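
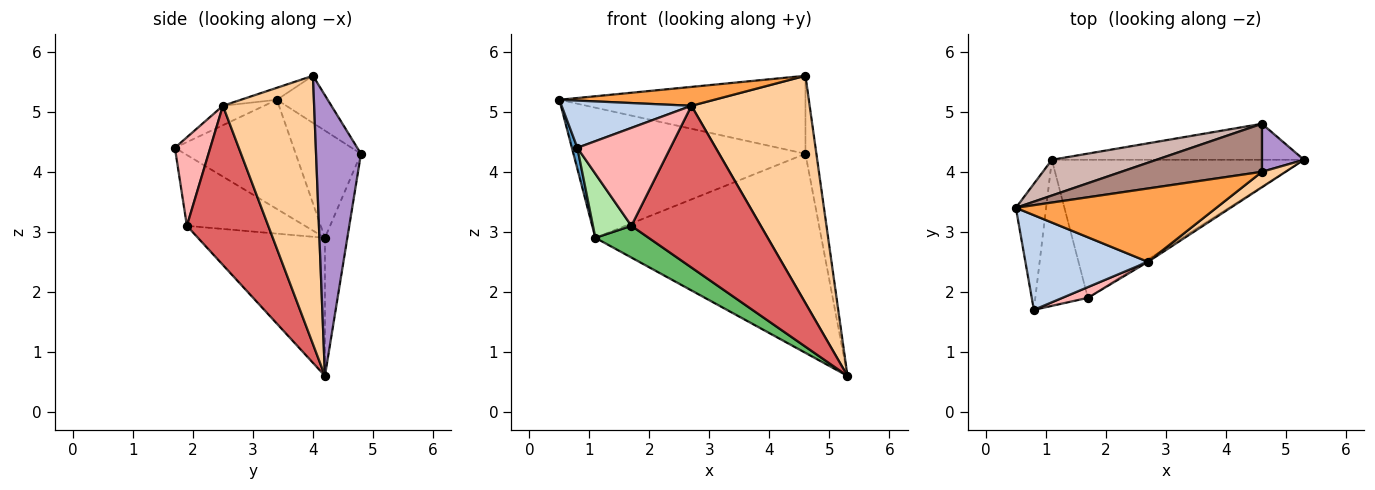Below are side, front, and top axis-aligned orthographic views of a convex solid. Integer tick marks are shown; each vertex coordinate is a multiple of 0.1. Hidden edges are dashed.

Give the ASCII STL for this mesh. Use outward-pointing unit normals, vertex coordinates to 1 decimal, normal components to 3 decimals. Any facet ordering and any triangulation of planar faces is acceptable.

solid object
 facet normal -0.963 -0.044 -0.267
  outer loop
   vertex 1.1 4.2 2.9
   vertex 0.8 1.7 4.4
   vertex 0.5 3.4 5.2
  endloop
 endfacet
 facet normal -0.140 -0.442 0.886
  outer loop
   vertex 2.7 2.5 5.1
   vertex 0.5 3.4 5.2
   vertex 0.8 1.7 4.4
  endloop
 endfacet
 facet normal -0.058 -0.249 0.967
  outer loop
   vertex 2.7 2.5 5.1
   vertex 4.6 4.0 5.6
   vertex 0.5 3.4 5.2
  endloop
 endfacet
 facet normal 0.610 -0.791 0.054
  outer loop
   vertex 2.7 2.5 5.1
   vertex 5.3 4.2 0.6
   vertex 4.6 4.0 5.6
  endloop
 endfacet
 facet normal -0.471 -0.198 -0.860
  outer loop
   vertex 1.7 1.9 3.1
   vertex 1.1 4.2 2.9
   vertex 5.3 4.2 0.6
  endloop
 endfacet
 facet normal -0.777 -0.253 -0.577
  outer loop
   vertex 1.7 1.9 3.1
   vertex 0.8 1.7 4.4
   vertex 1.1 4.2 2.9
  endloop
 endfacet
 facet normal 0.532 -0.846 -0.012
  outer loop
   vertex 1.7 1.9 3.1
   vertex 5.3 4.2 0.6
   vertex 2.7 2.5 5.1
  endloop
 endfacet
 facet normal 0.354 -0.930 0.102
  outer loop
   vertex 1.7 1.9 3.1
   vertex 2.7 2.5 5.1
   vertex 0.8 1.7 4.4
  endloop
 endfacet
 facet normal 0.962 0.234 0.144
  outer loop
   vertex 4.6 4.8 4.3
   vertex 4.6 4.0 5.6
   vertex 5.3 4.2 0.6
  endloop
 endfacet
 facet normal -0.097 0.979 -0.177
  outer loop
   vertex 4.6 4.8 4.3
   vertex 5.3 4.2 0.6
   vertex 1.1 4.2 2.9
  endloop
 endfacet
 facet normal -0.173 0.839 0.516
  outer loop
   vertex 4.6 4.8 4.3
   vertex 0.5 3.4 5.2
   vertex 4.6 4.0 5.6
  endloop
 endfacet
 facet normal -0.262 0.931 0.255
  outer loop
   vertex 4.6 4.8 4.3
   vertex 1.1 4.2 2.9
   vertex 0.5 3.4 5.2
  endloop
 endfacet
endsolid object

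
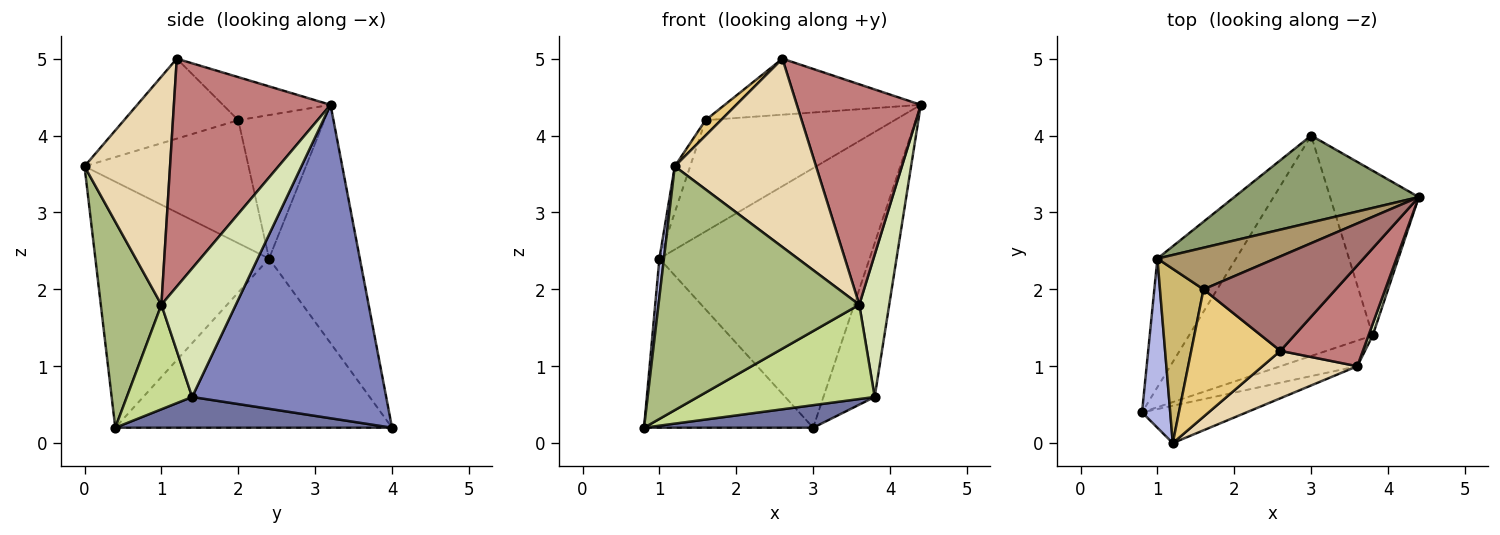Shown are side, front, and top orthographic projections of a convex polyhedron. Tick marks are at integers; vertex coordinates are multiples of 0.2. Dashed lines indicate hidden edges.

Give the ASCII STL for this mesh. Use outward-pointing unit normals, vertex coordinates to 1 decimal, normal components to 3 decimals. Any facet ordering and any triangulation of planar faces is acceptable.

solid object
 facet normal 0.164 -0.100 -0.981
  outer loop
   vertex 3.8 1.4 0.6
   vertex 0.8 0.4 0.2
   vertex 3.0 4.0 0.2
  endloop
 endfacet
 facet normal 0.933 0.246 -0.264
  outer loop
   vertex 3.8 1.4 0.6
   vertex 3.0 4.0 0.2
   vertex 4.4 3.2 4.4
  endloop
 endfacet
 facet normal -0.793 0.485 -0.369
  outer loop
   vertex 1.0 2.4 2.4
   vertex 3.0 4.0 0.2
   vertex 0.8 0.4 0.2
  endloop
 endfacet
 facet normal -0.993 -0.026 0.114
  outer loop
   vertex 1.0 2.4 2.4
   vertex 0.8 0.4 0.2
   vertex 1.2 0.0 3.6
  endloop
 endfacet
 facet normal -0.379 0.878 0.294
  outer loop
   vertex 1.0 2.4 2.4
   vertex 4.4 3.2 4.4
   vertex 3.0 4.0 0.2
  endloop
 endfacet
 facet normal 0.286 -0.947 -0.145
  outer loop
   vertex 3.6 1.0 1.8
   vertex 1.2 0.0 3.6
   vertex 0.8 0.4 0.2
  endloop
 endfacet
 facet normal 0.336 -0.909 -0.247
  outer loop
   vertex 3.6 1.0 1.8
   vertex 0.8 0.4 0.2
   vertex 3.8 1.4 0.6
  endloop
 endfacet
 facet normal 0.927 -0.373 0.030
  outer loop
   vertex 3.6 1.0 1.8
   vertex 3.8 1.4 0.6
   vertex 4.4 3.2 4.4
  endloop
 endfacet
 facet normal -0.392 0.862 0.322
  outer loop
   vertex 1.6 2.0 4.2
   vertex 4.4 3.2 4.4
   vertex 1.0 2.4 2.4
  endloop
 endfacet
 facet normal -0.939 0.088 0.333
  outer loop
   vertex 1.6 2.0 4.2
   vertex 1.0 2.4 2.4
   vertex 1.2 0.0 3.6
  endloop
 endfacet
 facet normal -0.665 -0.090 0.742
  outer loop
   vertex 2.6 1.2 5.0
   vertex 1.6 2.0 4.2
   vertex 1.2 0.0 3.6
  endloop
 endfacet
 facet normal 0.506 -0.836 0.210
  outer loop
   vertex 2.6 1.2 5.0
   vertex 1.2 0.0 3.6
   vertex 3.6 1.0 1.8
  endloop
 endfacet
 facet normal -0.270 0.491 0.828
  outer loop
   vertex 2.6 1.2 5.0
   vertex 4.4 3.2 4.4
   vertex 1.6 2.0 4.2
  endloop
 endfacet
 facet normal 0.754 -0.597 0.273
  outer loop
   vertex 2.6 1.2 5.0
   vertex 3.6 1.0 1.8
   vertex 4.4 3.2 4.4
  endloop
 endfacet
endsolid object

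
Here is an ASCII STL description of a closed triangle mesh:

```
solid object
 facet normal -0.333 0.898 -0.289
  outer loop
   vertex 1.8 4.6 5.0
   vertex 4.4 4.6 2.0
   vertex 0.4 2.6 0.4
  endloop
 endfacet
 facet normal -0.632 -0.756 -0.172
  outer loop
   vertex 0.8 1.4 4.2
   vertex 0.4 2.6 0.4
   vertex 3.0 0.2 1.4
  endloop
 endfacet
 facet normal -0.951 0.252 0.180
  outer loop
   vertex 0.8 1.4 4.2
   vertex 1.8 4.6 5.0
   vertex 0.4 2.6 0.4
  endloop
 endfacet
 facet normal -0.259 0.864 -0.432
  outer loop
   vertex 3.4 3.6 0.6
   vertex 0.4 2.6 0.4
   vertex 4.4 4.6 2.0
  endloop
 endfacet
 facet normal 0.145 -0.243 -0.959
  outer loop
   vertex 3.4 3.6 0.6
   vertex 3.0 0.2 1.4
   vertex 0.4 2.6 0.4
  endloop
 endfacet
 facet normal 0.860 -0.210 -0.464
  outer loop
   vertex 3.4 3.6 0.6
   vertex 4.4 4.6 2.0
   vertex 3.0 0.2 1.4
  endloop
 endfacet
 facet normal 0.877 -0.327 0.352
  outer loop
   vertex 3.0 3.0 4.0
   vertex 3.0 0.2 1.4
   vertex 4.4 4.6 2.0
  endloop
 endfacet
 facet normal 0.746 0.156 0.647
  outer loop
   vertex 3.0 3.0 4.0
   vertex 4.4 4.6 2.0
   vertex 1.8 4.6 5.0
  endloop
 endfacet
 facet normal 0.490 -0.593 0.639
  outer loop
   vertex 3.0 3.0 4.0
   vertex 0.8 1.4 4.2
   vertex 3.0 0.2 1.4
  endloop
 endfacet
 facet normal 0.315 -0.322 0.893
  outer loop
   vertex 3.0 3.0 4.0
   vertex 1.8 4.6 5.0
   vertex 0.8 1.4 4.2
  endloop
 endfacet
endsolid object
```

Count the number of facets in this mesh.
10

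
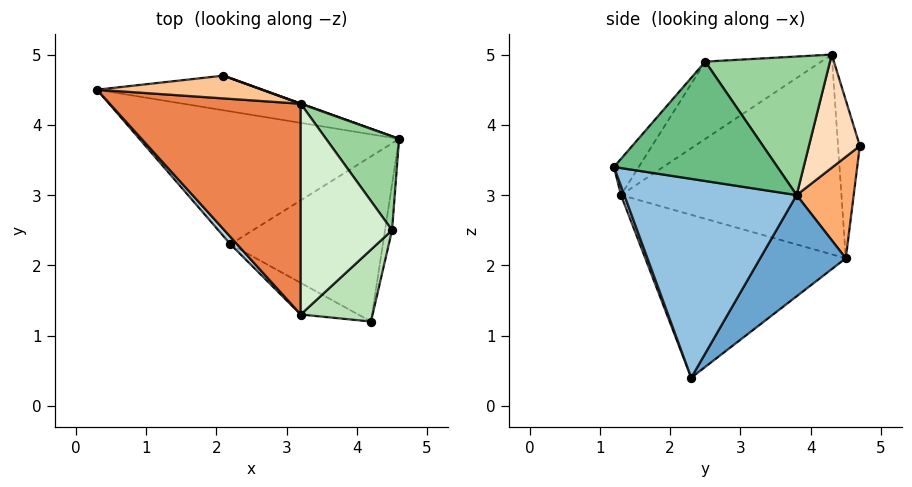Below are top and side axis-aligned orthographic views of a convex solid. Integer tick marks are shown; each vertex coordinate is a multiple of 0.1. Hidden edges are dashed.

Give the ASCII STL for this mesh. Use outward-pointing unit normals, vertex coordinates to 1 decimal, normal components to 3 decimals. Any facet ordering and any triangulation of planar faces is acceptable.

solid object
 facet normal 0.253 0.719 -0.648
  outer loop
   vertex 2.2 2.3 0.4
   vertex 0.3 4.5 2.1
   vertex 4.6 3.8 3.0
  endloop
 endfacet
 facet normal 0.776 -0.211 -0.595
  outer loop
   vertex 2.2 2.3 0.4
   vertex 4.6 3.8 3.0
   vertex 4.2 1.2 3.4
  endloop
 endfacet
 facet normal -0.745 -0.667 0.030
  outer loop
   vertex 3.2 1.3 3.0
   vertex 0.3 4.5 2.1
   vertex 2.2 2.3 0.4
  endloop
 endfacet
 facet normal 0.059 -0.924 -0.378
  outer loop
   vertex 3.2 1.3 3.0
   vertex 2.2 2.3 0.4
   vertex 4.2 1.2 3.4
  endloop
 endfacet
 facet normal -0.656 -0.418 0.628
  outer loop
   vertex 3.2 1.3 3.0
   vertex 3.2 4.3 5.0
   vertex 0.3 4.5 2.1
  endloop
 endfacet
 facet normal 0.223 0.904 -0.364
  outer loop
   vertex 2.1 4.7 3.7
   vertex 4.6 3.8 3.0
   vertex 0.3 4.5 2.1
  endloop
 endfacet
 facet normal -0.632 0.407 0.660
  outer loop
   vertex 2.1 4.7 3.7
   vertex 0.3 4.5 2.1
   vertex 3.2 4.3 5.0
  endloop
 endfacet
 facet normal 0.339 0.941 0.002
  outer loop
   vertex 2.1 4.7 3.7
   vertex 3.2 4.3 5.0
   vertex 4.6 3.8 3.0
  endloop
 endfacet
 facet normal 0.985 -0.161 -0.058
  outer loop
   vertex 4.5 2.5 4.9
   vertex 4.2 1.2 3.4
   vertex 4.6 3.8 3.0
  endloop
 endfacet
 facet normal 0.754 0.523 0.397
  outer loop
   vertex 4.5 2.5 4.9
   vertex 4.6 3.8 3.0
   vertex 3.2 4.3 5.0
  endloop
 endfacet
 facet normal -0.330 -0.680 0.655
  outer loop
   vertex 4.5 2.5 4.9
   vertex 3.2 1.3 3.0
   vertex 4.2 1.2 3.4
  endloop
 endfacet
 facet normal -0.576 -0.454 0.680
  outer loop
   vertex 4.5 2.5 4.9
   vertex 3.2 4.3 5.0
   vertex 3.2 1.3 3.0
  endloop
 endfacet
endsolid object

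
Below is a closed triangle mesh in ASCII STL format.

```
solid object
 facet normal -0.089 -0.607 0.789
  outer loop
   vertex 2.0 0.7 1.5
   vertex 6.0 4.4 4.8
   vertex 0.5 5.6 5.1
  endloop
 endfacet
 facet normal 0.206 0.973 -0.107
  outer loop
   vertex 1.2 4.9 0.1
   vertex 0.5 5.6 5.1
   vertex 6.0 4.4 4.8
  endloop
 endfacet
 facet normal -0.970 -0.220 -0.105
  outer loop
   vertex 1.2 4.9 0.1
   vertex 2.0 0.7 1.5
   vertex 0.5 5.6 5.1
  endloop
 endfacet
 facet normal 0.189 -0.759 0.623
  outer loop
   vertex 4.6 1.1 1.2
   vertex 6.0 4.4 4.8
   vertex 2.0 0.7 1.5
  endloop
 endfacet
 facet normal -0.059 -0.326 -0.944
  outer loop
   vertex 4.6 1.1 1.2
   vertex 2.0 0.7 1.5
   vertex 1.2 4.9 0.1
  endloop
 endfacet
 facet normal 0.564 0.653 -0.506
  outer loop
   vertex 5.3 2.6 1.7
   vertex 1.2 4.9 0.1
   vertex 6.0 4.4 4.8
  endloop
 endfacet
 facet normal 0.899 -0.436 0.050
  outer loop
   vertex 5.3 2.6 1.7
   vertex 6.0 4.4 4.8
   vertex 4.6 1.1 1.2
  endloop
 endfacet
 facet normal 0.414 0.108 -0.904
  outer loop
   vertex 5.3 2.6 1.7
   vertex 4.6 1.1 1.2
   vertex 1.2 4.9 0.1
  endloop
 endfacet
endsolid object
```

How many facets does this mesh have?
8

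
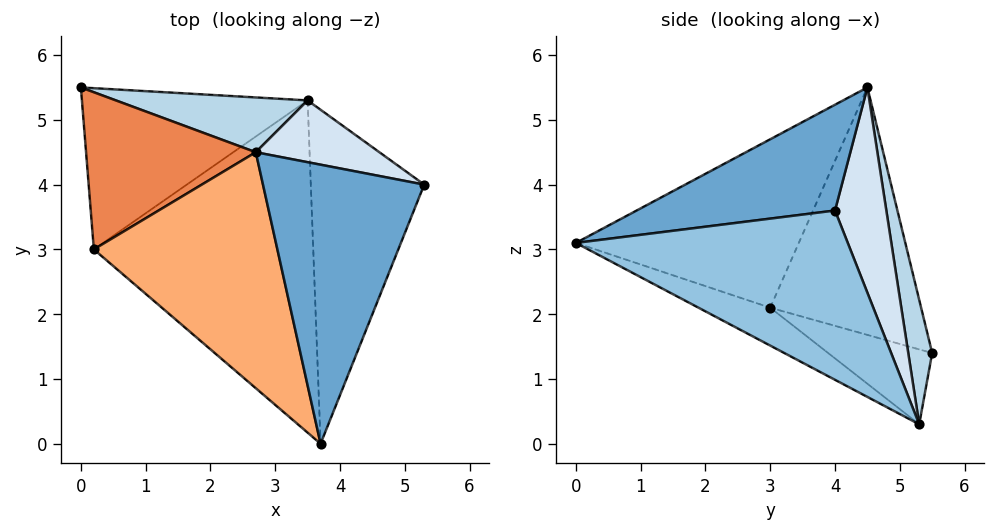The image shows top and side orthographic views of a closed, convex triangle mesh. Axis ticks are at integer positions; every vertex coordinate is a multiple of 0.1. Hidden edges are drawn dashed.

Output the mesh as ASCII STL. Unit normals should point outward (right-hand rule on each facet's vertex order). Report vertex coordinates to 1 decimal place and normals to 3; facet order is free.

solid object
 facet normal 0.522 -0.308 0.795
  outer loop
   vertex 2.7 4.5 5.5
   vertex 3.7 0.0 3.1
   vertex 5.3 4.0 3.6
  endloop
 endfacet
 facet normal 0.803 -0.254 -0.538
  outer loop
   vertex 3.5 5.3 0.3
   vertex 5.3 4.0 3.6
   vertex 3.7 0.0 3.1
  endloop
 endfacet
 facet normal 0.109 0.980 0.167
  outer loop
   vertex 3.5 5.3 0.3
   vertex 0.0 5.5 1.4
   vertex 2.7 4.5 5.5
  endloop
 endfacet
 facet normal 0.319 0.928 0.192
  outer loop
   vertex 3.5 5.3 0.3
   vertex 2.7 4.5 5.5
   vertex 5.3 4.0 3.6
  endloop
 endfacet
 facet normal -0.821 0.092 0.563
  outer loop
   vertex 0.2 3.0 2.1
   vertex 2.7 4.5 5.5
   vertex 0.0 5.5 1.4
  endloop
 endfacet
 facet normal -0.594 -0.477 0.647
  outer loop
   vertex 0.2 3.0 2.1
   vertex 3.7 0.0 3.1
   vertex 2.7 4.5 5.5
  endloop
 endfacet
 facet normal -0.302 -0.279 -0.911
  outer loop
   vertex 0.2 3.0 2.1
   vertex 0.0 5.5 1.4
   vertex 3.5 5.3 0.3
  endloop
 endfacet
 facet normal -0.151 -0.466 -0.872
  outer loop
   vertex 0.2 3.0 2.1
   vertex 3.5 5.3 0.3
   vertex 3.7 0.0 3.1
  endloop
 endfacet
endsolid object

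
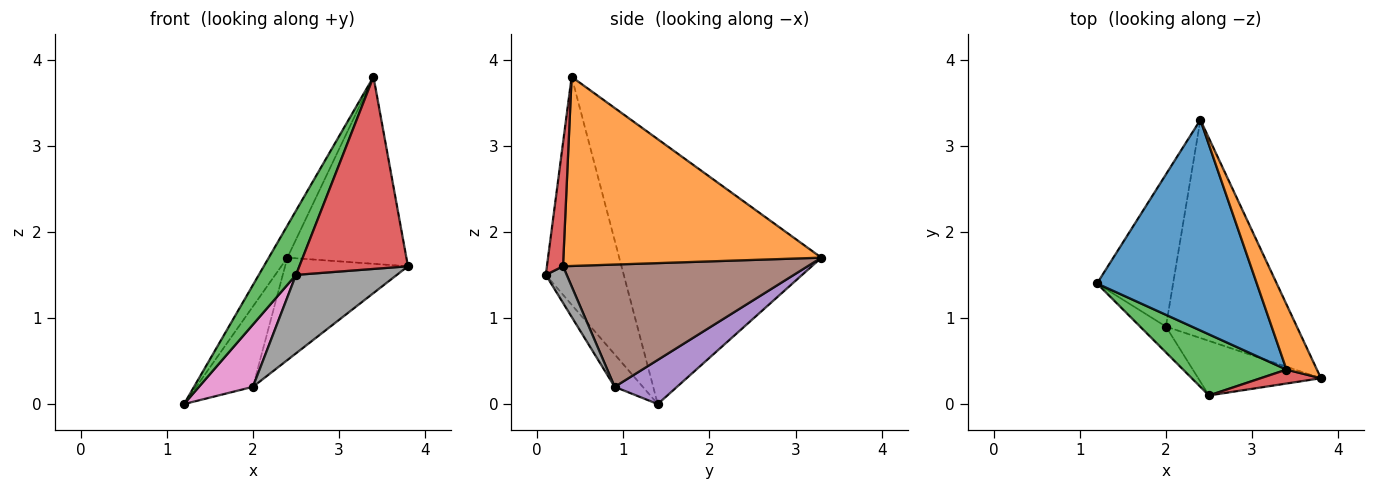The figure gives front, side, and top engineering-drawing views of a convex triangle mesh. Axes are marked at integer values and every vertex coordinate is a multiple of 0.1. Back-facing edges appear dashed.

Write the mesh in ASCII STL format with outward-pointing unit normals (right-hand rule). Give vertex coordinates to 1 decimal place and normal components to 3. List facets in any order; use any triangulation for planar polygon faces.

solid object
 facet normal -0.854 0.078 0.515
  outer loop
   vertex 3.4 0.4 3.8
   vertex 2.4 3.3 1.7
   vertex 1.2 1.4 0.0
  endloop
 endfacet
 facet normal 0.899 0.414 0.145
  outer loop
   vertex 3.4 0.4 3.8
   vertex 3.8 0.3 1.6
   vertex 2.4 3.3 1.7
  endloop
 endfacet
 facet normal -0.835 -0.398 0.379
  outer loop
   vertex 2.5 0.1 1.5
   vertex 3.4 0.4 3.8
   vertex 1.2 1.4 0.0
  endloop
 endfacet
 facet normal 0.146 -0.987 0.071
  outer loop
   vertex 2.5 0.1 1.5
   vertex 3.8 0.3 1.6
   vertex 3.4 0.4 3.8
  endloop
 endfacet
 facet normal 0.456 0.416 -0.787
  outer loop
   vertex 2.0 0.9 0.2
   vertex 1.2 1.4 0.0
   vertex 2.4 3.3 1.7
  endloop
 endfacet
 facet normal 0.646 0.324 -0.691
  outer loop
   vertex 2.0 0.9 0.2
   vertex 2.4 3.3 1.7
   vertex 3.8 0.3 1.6
  endloop
 endfacet
 facet normal -0.434 -0.832 -0.345
  outer loop
   vertex 2.0 0.9 0.2
   vertex 2.5 0.1 1.5
   vertex 1.2 1.4 0.0
  endloop
 endfacet
 facet normal 0.168 -0.809 -0.563
  outer loop
   vertex 2.0 0.9 0.2
   vertex 3.8 0.3 1.6
   vertex 2.5 0.1 1.5
  endloop
 endfacet
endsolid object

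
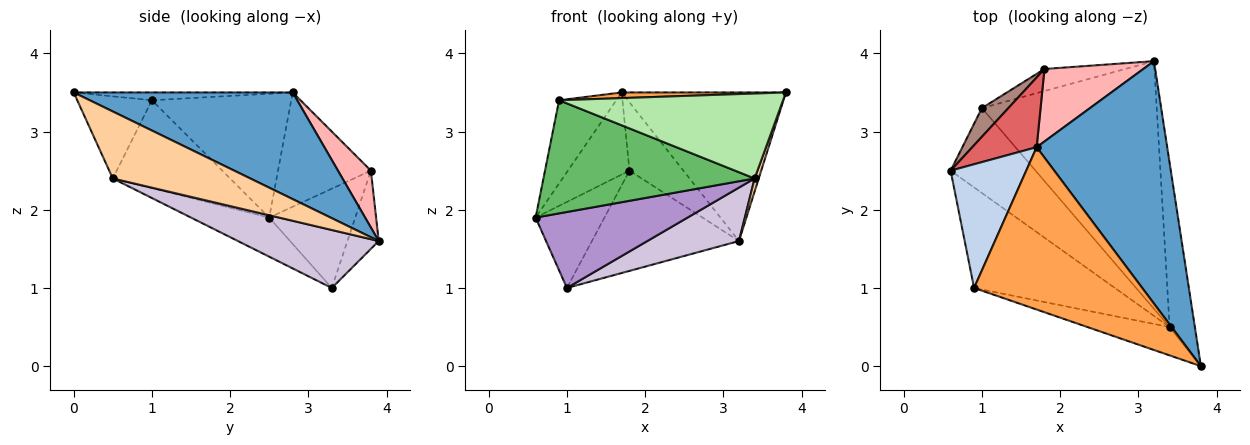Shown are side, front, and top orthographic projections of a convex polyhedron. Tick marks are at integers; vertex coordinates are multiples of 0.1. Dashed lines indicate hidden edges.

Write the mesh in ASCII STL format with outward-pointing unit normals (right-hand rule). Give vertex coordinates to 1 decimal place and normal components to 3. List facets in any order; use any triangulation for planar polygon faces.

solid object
 facet normal 0.572 0.429 0.700
  outer loop
   vertex 1.7 2.8 3.5
   vertex 3.8 0.0 3.5
   vertex 3.2 3.9 1.6
  endloop
 endfacet
 facet normal -0.805 0.331 0.492
  outer loop
   vertex 0.9 1.0 3.4
   vertex 1.7 2.8 3.5
   vertex 0.6 2.5 1.9
  endloop
 endfacet
 facet normal -0.046 -0.035 0.998
  outer loop
   vertex 0.9 1.0 3.4
   vertex 3.8 0.0 3.5
   vertex 1.7 2.8 3.5
  endloop
 endfacet
 facet normal 0.935 -0.028 -0.353
  outer loop
   vertex 3.4 0.5 2.4
   vertex 3.2 3.9 1.6
   vertex 3.8 0.0 3.5
  endloop
 endfacet
 facet normal -0.383 -0.690 -0.614
  outer loop
   vertex 3.4 0.5 2.4
   vertex 0.9 1.0 3.4
   vertex 0.6 2.5 1.9
  endloop
 endfacet
 facet normal -0.302 -0.905 -0.302
  outer loop
   vertex 3.4 0.5 2.4
   vertex 3.8 0.0 3.5
   vertex 0.9 1.0 3.4
  endloop
 endfacet
 facet normal -0.754 0.500 0.425
  outer loop
   vertex 1.8 3.8 2.5
   vertex 0.6 2.5 1.9
   vertex 1.7 2.8 3.5
  endloop
 endfacet
 facet normal 0.386 0.633 0.671
  outer loop
   vertex 1.8 3.8 2.5
   vertex 1.7 2.8 3.5
   vertex 3.2 3.9 1.6
  endloop
 endfacet
 facet normal -0.325 -0.631 -0.705
  outer loop
   vertex 1.0 3.3 1.0
   vertex 3.4 0.5 2.4
   vertex 0.6 2.5 1.9
  endloop
 endfacet
 facet normal 0.308 -0.201 -0.930
  outer loop
   vertex 1.0 3.3 1.0
   vertex 3.2 3.9 1.6
   vertex 3.4 0.5 2.4
  endloop
 endfacet
 facet normal -0.764 0.612 0.204
  outer loop
   vertex 1.0 3.3 1.0
   vertex 0.6 2.5 1.9
   vertex 1.8 3.8 2.5
  endloop
 endfacet
 facet normal -0.203 0.956 -0.210
  outer loop
   vertex 1.0 3.3 1.0
   vertex 1.8 3.8 2.5
   vertex 3.2 3.9 1.6
  endloop
 endfacet
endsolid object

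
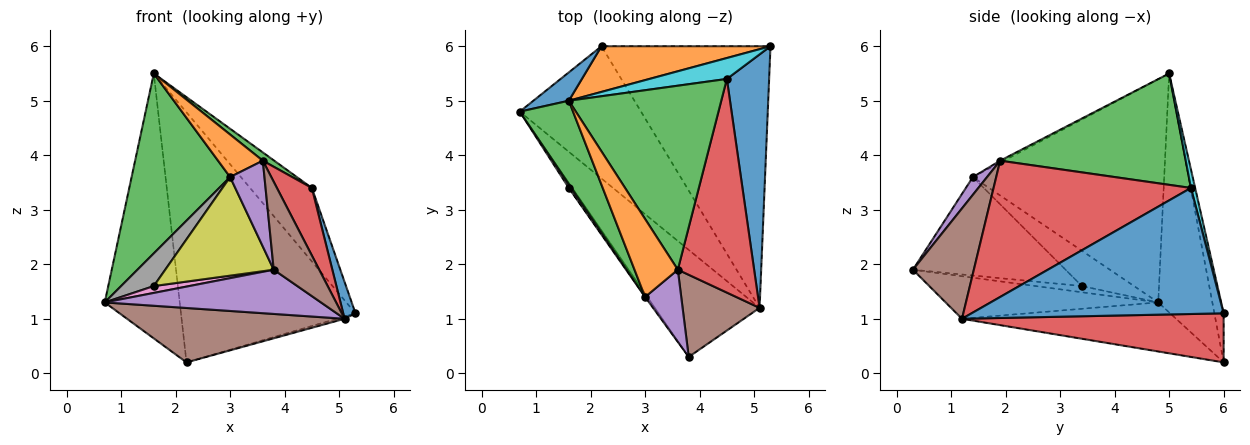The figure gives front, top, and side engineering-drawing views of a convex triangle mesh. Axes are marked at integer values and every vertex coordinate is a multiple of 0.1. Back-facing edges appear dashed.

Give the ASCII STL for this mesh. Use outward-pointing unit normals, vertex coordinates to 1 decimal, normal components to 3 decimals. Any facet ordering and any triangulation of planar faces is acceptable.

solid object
 facet normal -0.583 0.808 0.086
  outer loop
   vertex 2.2 6.0 0.2
   vertex 0.7 4.8 1.3
   vertex 1.6 5.0 5.5
  endloop
 endfacet
 facet normal -0.052 0.982 0.179
  outer loop
   vertex 2.2 6.0 0.2
   vertex 1.6 5.0 5.5
   vertex 5.3 6.0 1.1
  endloop
 endfacet
 facet normal -0.870 -0.448 0.208
  outer loop
   vertex 3.0 1.4 3.6
   vertex 1.6 5.0 5.5
   vertex 0.7 4.8 1.3
  endloop
 endfacet
 facet normal 0.279 0.008 -0.960
  outer loop
   vertex 5.1 1.2 1.0
   vertex 2.2 6.0 0.2
   vertex 5.3 6.0 1.1
  endloop
 endfacet
 facet normal -0.352 -0.358 -0.865
  outer loop
   vertex 5.1 1.2 1.0
   vertex 3.8 0.3 1.9
   vertex 0.7 4.8 1.3
  endloop
 endfacet
 facet normal -0.350 -0.356 -0.866
  outer loop
   vertex 5.1 1.2 1.0
   vertex 0.7 4.8 1.3
   vertex 2.2 6.0 0.2
  endloop
 endfacet
 facet normal -0.724 -0.554 -0.412
  outer loop
   vertex 1.6 3.4 1.6
   vertex 0.7 4.8 1.3
   vertex 3.8 0.3 1.9
  endloop
 endfacet
 facet normal -0.846 -0.530 0.061
  outer loop
   vertex 1.6 3.4 1.6
   vertex 3.0 1.4 3.6
   vertex 0.7 4.8 1.3
  endloop
 endfacet
 facet normal -0.815 -0.579 -0.009
  outer loop
   vertex 1.6 3.4 1.6
   vertex 3.8 0.3 1.9
   vertex 3.0 1.4 3.6
  endloop
 endfacet
 facet normal 0.065 0.960 0.273
  outer loop
   vertex 4.5 5.4 3.4
   vertex 5.3 6.0 1.1
   vertex 1.6 5.0 5.5
  endloop
 endfacet
 facet normal 0.947 -0.046 0.317
  outer loop
   vertex 4.5 5.4 3.4
   vertex 5.1 1.2 1.0
   vertex 5.3 6.0 1.1
  endloop
 endfacet
 facet normal -0.040 -0.478 0.877
  outer loop
   vertex 3.6 1.9 3.9
   vertex 1.6 5.0 5.5
   vertex 3.0 1.4 3.6
  endloop
 endfacet
 facet normal 0.589 -0.036 0.807
  outer loop
   vertex 3.6 1.9 3.9
   vertex 4.5 5.4 3.4
   vertex 1.6 5.0 5.5
  endloop
 endfacet
 facet normal 0.862 -0.153 0.483
  outer loop
   vertex 3.6 1.9 3.9
   vertex 5.1 1.2 1.0
   vertex 4.5 5.4 3.4
  endloop
 endfacet
 facet normal 0.301 -0.730 0.614
  outer loop
   vertex 3.6 1.9 3.9
   vertex 3.0 1.4 3.6
   vertex 3.8 0.3 1.9
  endloop
 endfacet
 facet normal 0.699 -0.522 0.488
  outer loop
   vertex 3.6 1.9 3.9
   vertex 3.8 0.3 1.9
   vertex 5.1 1.2 1.0
  endloop
 endfacet
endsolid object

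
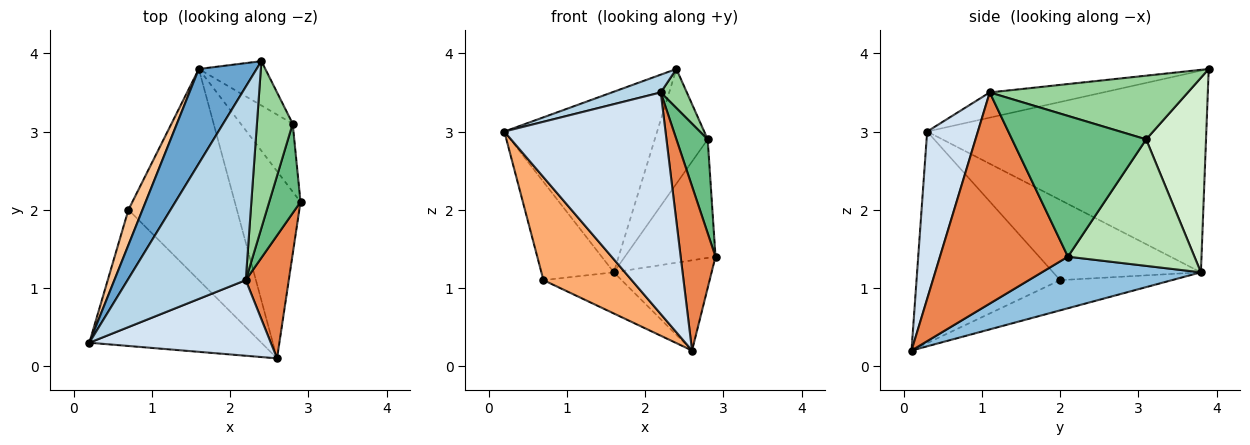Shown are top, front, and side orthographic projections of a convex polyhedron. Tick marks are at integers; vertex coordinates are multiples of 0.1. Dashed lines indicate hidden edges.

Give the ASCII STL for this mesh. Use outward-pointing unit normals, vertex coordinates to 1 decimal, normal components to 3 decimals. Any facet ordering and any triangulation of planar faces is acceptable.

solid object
 facet normal -0.851 0.466 0.244
  outer loop
   vertex 1.6 3.8 1.2
   vertex 0.2 0.3 3.0
   vertex 2.4 3.9 3.8
  endloop
 endfacet
 facet normal 0.577 0.355 -0.736
  outer loop
   vertex 1.6 3.8 1.2
   vertex 2.9 2.1 1.4
   vertex 2.6 0.1 0.2
  endloop
 endfacet
 facet normal -0.208 -0.090 0.974
  outer loop
   vertex 2.2 1.1 3.5
   vertex 2.4 3.9 3.8
   vertex 0.2 0.3 3.0
  endloop
 endfacet
 facet normal 0.285 -0.907 0.309
  outer loop
   vertex 2.2 1.1 3.5
   vertex 0.2 0.3 3.0
   vertex 2.6 0.1 0.2
  endloop
 endfacet
 facet normal 0.947 -0.258 0.193
  outer loop
   vertex 2.2 1.1 3.5
   vertex 2.6 0.1 0.2
   vertex 2.9 2.1 1.4
  endloop
 endfacet
 facet normal -0.700 -0.431 -0.569
  outer loop
   vertex 0.7 2.0 1.1
   vertex 2.6 0.1 0.2
   vertex 0.2 0.3 3.0
  endloop
 endfacet
 facet normal -0.887 0.435 0.156
  outer loop
   vertex 0.7 2.0 1.1
   vertex 0.2 0.3 3.0
   vertex 1.6 3.8 1.2
  endloop
 endfacet
 facet normal -0.264 0.185 -0.947
  outer loop
   vertex 0.7 2.0 1.1
   vertex 1.6 3.8 1.2
   vertex 2.6 0.1 0.2
  endloop
 endfacet
 facet normal 0.952 -0.222 0.212
  outer loop
   vertex 2.8 3.1 2.9
   vertex 2.2 1.1 3.5
   vertex 2.9 2.1 1.4
  endloop
 endfacet
 facet normal 0.866 -0.114 0.486
  outer loop
   vertex 2.8 3.1 2.9
   vertex 2.4 3.9 3.8
   vertex 2.2 1.1 3.5
  endloop
 endfacet
 facet normal 0.771 0.552 -0.317
  outer loop
   vertex 2.8 3.1 2.9
   vertex 2.9 2.1 1.4
   vertex 1.6 3.8 1.2
  endloop
 endfacet
 facet normal 0.726 0.642 -0.248
  outer loop
   vertex 2.8 3.1 2.9
   vertex 1.6 3.8 1.2
   vertex 2.4 3.9 3.8
  endloop
 endfacet
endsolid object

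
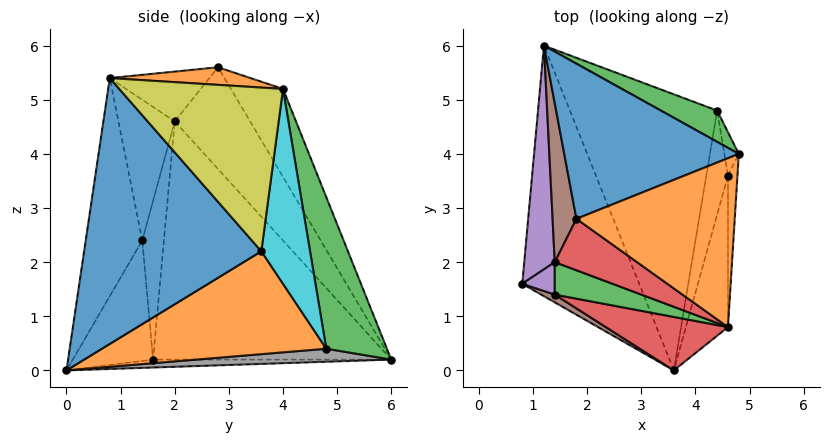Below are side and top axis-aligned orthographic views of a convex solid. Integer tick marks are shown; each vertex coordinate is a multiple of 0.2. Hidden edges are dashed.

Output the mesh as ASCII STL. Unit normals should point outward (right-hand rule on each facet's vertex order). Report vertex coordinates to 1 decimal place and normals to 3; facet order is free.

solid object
 facet normal -0.259 0.818 0.514
  outer loop
   vertex 1.8 2.8 5.6
   vertex 4.8 4.0 5.2
   vertex 1.2 6.0 0.2
  endloop
 endfacet
 facet normal 0.110 0.055 0.992
  outer loop
   vertex 4.6 0.8 5.4
   vertex 4.8 4.0 5.2
   vertex 1.8 2.8 5.6
  endloop
 endfacet
 facet normal 0.341 0.931 0.127
  outer loop
   vertex 4.4 4.8 0.4
   vertex 1.2 6.0 0.2
   vertex 4.8 4.0 5.2
  endloop
 endfacet
 facet normal -0.402 -0.630 0.665
  outer loop
   vertex 1.4 2.0 4.6
   vertex 4.6 0.8 5.4
   vertex 1.8 2.8 5.6
  endloop
 endfacet
 facet normal -0.988 0.090 0.127
  outer loop
   vertex 1.4 2.0 4.6
   vertex 1.2 6.0 0.2
   vertex 0.8 1.6 0.2
  endloop
 endfacet
 facet normal -0.954 0.198 0.223
  outer loop
   vertex 1.4 2.0 4.6
   vertex 1.8 2.8 5.6
   vertex 1.2 6.0 0.2
  endloop
 endfacet
 facet normal -0.068 0.006 -0.998
  outer loop
   vertex 3.6 0.0 0.0
   vertex 0.8 1.6 0.2
   vertex 1.2 6.0 0.2
  endloop
 endfacet
 facet normal 0.088 0.068 -0.994
  outer loop
   vertex 3.6 0.0 0.0
   vertex 1.2 6.0 0.2
   vertex 4.4 4.8 0.4
  endloop
 endfacet
 facet normal 0.996 -0.066 -0.058
  outer loop
   vertex 4.6 3.6 2.2
   vertex 4.8 4.0 5.2
   vertex 4.6 0.8 5.4
  endloop
 endfacet
 facet normal 0.996 0.055 -0.074
  outer loop
   vertex 4.6 3.6 2.2
   vertex 4.4 4.8 0.4
   vertex 4.8 4.0 5.2
  endloop
 endfacet
 facet normal 0.972 -0.176 -0.154
  outer loop
   vertex 4.6 3.6 2.2
   vertex 4.6 0.8 5.4
   vertex 3.6 0.0 0.0
  endloop
 endfacet
 facet normal 0.968 -0.144 -0.204
  outer loop
   vertex 4.6 3.6 2.2
   vertex 3.6 0.0 0.0
   vertex 4.4 4.8 0.4
  endloop
 endfacet
 facet normal -0.393 -0.887 0.242
  outer loop
   vertex 1.4 1.4 2.4
   vertex 4.6 0.8 5.4
   vertex 1.4 2.0 4.6
  endloop
 endfacet
 facet normal -0.360 -0.911 0.202
  outer loop
   vertex 1.4 1.4 2.4
   vertex 3.6 0.0 0.0
   vertex 4.6 0.8 5.4
  endloop
 endfacet
 facet normal -0.789 -0.592 0.161
  outer loop
   vertex 1.4 1.4 2.4
   vertex 1.4 2.0 4.6
   vertex 0.8 1.6 0.2
  endloop
 endfacet
 facet normal -0.492 -0.869 0.055
  outer loop
   vertex 1.4 1.4 2.4
   vertex 0.8 1.6 0.2
   vertex 3.6 0.0 0.0
  endloop
 endfacet
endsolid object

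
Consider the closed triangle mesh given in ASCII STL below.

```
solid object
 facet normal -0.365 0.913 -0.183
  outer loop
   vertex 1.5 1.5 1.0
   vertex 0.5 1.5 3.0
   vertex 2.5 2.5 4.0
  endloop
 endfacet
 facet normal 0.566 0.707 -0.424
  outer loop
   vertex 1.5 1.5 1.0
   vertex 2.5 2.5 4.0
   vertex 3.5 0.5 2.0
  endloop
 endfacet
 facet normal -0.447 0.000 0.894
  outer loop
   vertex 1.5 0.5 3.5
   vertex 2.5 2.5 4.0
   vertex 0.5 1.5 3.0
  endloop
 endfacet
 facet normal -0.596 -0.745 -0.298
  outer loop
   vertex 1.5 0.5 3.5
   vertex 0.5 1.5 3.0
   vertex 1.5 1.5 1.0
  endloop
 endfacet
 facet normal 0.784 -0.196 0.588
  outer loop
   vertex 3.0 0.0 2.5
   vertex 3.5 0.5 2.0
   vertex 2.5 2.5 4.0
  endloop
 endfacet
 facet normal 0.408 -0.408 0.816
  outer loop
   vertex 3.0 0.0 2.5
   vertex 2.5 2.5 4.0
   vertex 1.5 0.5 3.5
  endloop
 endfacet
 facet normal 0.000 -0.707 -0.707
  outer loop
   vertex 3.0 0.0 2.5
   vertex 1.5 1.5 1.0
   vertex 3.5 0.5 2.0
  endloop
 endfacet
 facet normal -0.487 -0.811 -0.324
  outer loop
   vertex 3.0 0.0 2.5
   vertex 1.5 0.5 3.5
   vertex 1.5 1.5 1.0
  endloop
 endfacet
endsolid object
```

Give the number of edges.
12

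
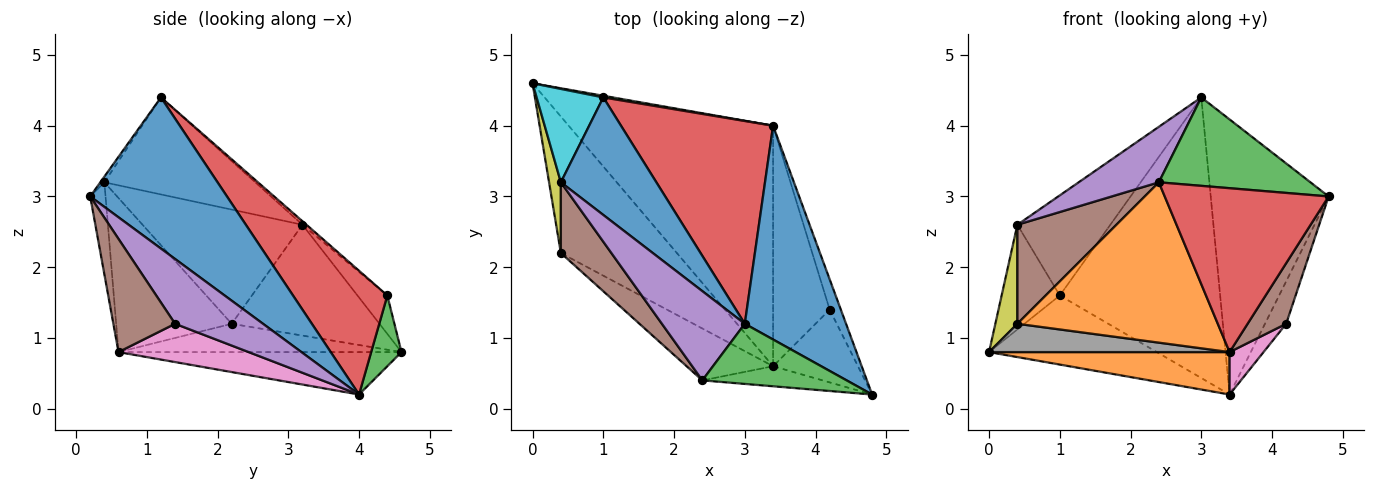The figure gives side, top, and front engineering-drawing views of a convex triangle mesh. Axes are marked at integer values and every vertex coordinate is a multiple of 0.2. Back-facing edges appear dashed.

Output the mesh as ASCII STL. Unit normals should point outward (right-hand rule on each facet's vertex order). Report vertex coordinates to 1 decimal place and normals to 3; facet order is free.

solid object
 facet normal 0.675 0.582 0.453
  outer loop
   vertex 3.0 1.2 4.4
   vertex 4.8 0.2 3.0
   vertex 3.4 4.0 0.2
  endloop
 endfacet
 facet normal -0.200 -0.170 -0.965
  outer loop
   vertex 3.4 0.6 0.8
   vertex 0.0 4.6 0.8
   vertex 3.4 4.0 0.2
  endloop
 endfacet
 facet normal 0.178 0.984 0.024
  outer loop
   vertex 1.0 4.4 1.6
   vertex 3.4 4.0 0.2
   vertex 0.0 4.6 0.8
  endloop
 endfacet
 facet normal 0.430 0.732 0.529
  outer loop
   vertex 1.0 4.4 1.6
   vertex 3.0 1.2 4.4
   vertex 3.4 4.0 0.2
  endloop
 endfacet
 facet normal 0.959 0.231 -0.165
  outer loop
   vertex 4.2 1.4 1.2
   vertex 3.4 4.0 0.2
   vertex 4.8 0.2 3.0
  endloop
 endfacet
 facet normal 0.716 -0.447 -0.537
  outer loop
   vertex 4.2 1.4 1.2
   vertex 4.8 0.2 3.0
   vertex 3.4 0.6 0.8
  endloop
 endfacet
 facet normal 0.554 -0.145 -0.820
  outer loop
   vertex 4.2 1.4 1.2
   vertex 3.4 0.6 0.8
   vertex 3.4 4.0 0.2
  endloop
 endfacet
 facet normal -0.232 -0.197 -0.952
  outer loop
   vertex 0.4 2.2 1.2
   vertex 0.0 4.6 0.8
   vertex 3.4 0.6 0.8
  endloop
 endfacet
 facet normal -0.984 -0.147 0.105
  outer loop
   vertex 0.4 3.2 2.6
   vertex 0.0 4.6 0.8
   vertex 0.4 2.2 1.2
  endloop
 endfacet
 facet normal -0.358 0.697 0.622
  outer loop
   vertex 0.4 3.2 2.6
   vertex 1.0 4.4 1.6
   vertex 0.0 4.6 0.8
  endloop
 endfacet
 facet normal -0.028 0.648 0.761
  outer loop
   vertex 0.4 3.2 2.6
   vertex 3.0 1.2 4.4
   vertex 1.0 4.4 1.6
  endloop
 endfacet
 facet normal -0.481 -0.834 -0.270
  outer loop
   vertex 2.4 0.4 3.2
   vertex 0.4 2.2 1.2
   vertex 3.4 0.6 0.8
  endloop
 endfacet
 facet normal -0.022 -0.827 0.562
  outer loop
   vertex 2.4 0.4 3.2
   vertex 4.8 0.2 3.0
   vertex 3.0 1.2 4.4
  endloop
 endfacet
 facet normal -0.092 -0.988 -0.121
  outer loop
   vertex 2.4 0.4 3.2
   vertex 3.4 0.6 0.8
   vertex 4.8 0.2 3.0
  endloop
 endfacet
 facet normal -0.705 -0.375 0.602
  outer loop
   vertex 2.4 0.4 3.2
   vertex 3.0 1.2 4.4
   vertex 0.4 3.2 2.6
  endloop
 endfacet
 facet normal -0.796 -0.493 0.352
  outer loop
   vertex 2.4 0.4 3.2
   vertex 0.4 3.2 2.6
   vertex 0.4 2.2 1.2
  endloop
 endfacet
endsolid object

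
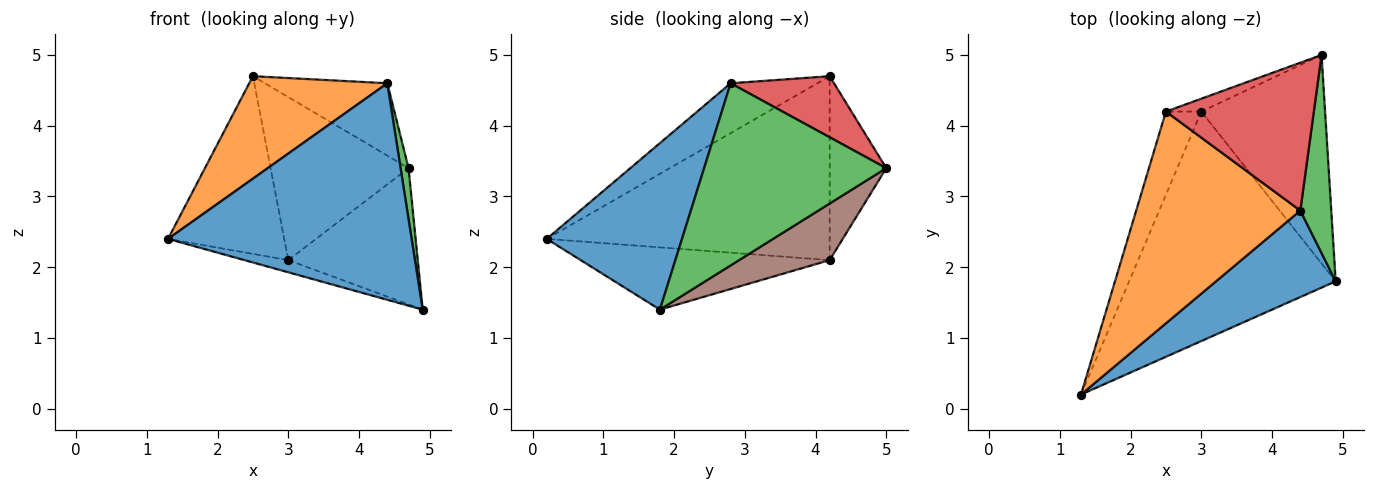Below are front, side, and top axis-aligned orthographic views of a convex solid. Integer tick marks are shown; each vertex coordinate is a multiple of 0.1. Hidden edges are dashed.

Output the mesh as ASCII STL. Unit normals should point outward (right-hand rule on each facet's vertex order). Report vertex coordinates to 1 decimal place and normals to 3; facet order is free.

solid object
 facet normal 0.458 -0.825 0.330
  outer loop
   vertex 4.4 2.8 4.6
   vertex 1.3 0.2 2.4
   vertex 4.9 1.8 1.4
  endloop
 endfacet
 facet normal -0.264 -0.420 0.868
  outer loop
   vertex 4.4 2.8 4.6
   vertex 2.5 4.2 4.7
   vertex 1.3 0.2 2.4
  endloop
 endfacet
 facet normal 0.985 -0.043 0.167
  outer loop
   vertex 4.4 2.8 4.6
   vertex 4.9 1.8 1.4
   vertex 4.7 5.0 3.4
  endloop
 endfacet
 facet normal 0.348 0.412 0.842
  outer loop
   vertex 4.4 2.8 4.6
   vertex 4.7 5.0 3.4
   vertex 2.5 4.2 4.7
  endloop
 endfacet
 facet normal -0.288 0.051 -0.956
  outer loop
   vertex 3.0 4.2 2.1
   vertex 4.9 1.8 1.4
   vertex 1.3 0.2 2.4
  endloop
 endfacet
 facet normal 0.357 0.511 -0.782
  outer loop
   vertex 3.0 4.2 2.1
   vertex 4.7 5.0 3.4
   vertex 4.9 1.8 1.4
  endloop
 endfacet
 facet normal -0.911 0.374 -0.175
  outer loop
   vertex 3.0 4.2 2.1
   vertex 1.3 0.2 2.4
   vertex 2.5 4.2 4.7
  endloop
 endfacet
 facet normal -0.379 0.923 -0.073
  outer loop
   vertex 3.0 4.2 2.1
   vertex 2.5 4.2 4.7
   vertex 4.7 5.0 3.4
  endloop
 endfacet
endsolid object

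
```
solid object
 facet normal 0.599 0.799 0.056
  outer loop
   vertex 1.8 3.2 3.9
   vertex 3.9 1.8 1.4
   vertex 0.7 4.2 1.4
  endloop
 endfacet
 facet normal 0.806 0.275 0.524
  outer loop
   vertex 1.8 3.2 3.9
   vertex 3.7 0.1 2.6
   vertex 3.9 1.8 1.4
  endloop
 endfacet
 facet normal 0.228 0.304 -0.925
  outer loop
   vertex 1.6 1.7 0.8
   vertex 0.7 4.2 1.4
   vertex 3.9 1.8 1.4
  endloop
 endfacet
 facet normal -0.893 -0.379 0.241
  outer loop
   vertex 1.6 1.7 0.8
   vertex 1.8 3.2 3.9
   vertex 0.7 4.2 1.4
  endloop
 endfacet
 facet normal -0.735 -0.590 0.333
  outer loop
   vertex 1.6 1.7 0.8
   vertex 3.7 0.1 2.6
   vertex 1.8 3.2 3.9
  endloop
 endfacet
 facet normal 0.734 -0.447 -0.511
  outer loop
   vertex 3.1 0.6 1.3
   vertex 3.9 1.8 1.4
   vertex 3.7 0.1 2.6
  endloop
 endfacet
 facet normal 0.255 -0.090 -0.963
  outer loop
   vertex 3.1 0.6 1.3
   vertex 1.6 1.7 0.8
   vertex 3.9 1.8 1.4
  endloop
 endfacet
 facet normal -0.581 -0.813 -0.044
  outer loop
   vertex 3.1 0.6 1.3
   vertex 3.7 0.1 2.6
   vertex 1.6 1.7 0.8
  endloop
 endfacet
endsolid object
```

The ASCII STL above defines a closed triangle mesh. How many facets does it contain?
8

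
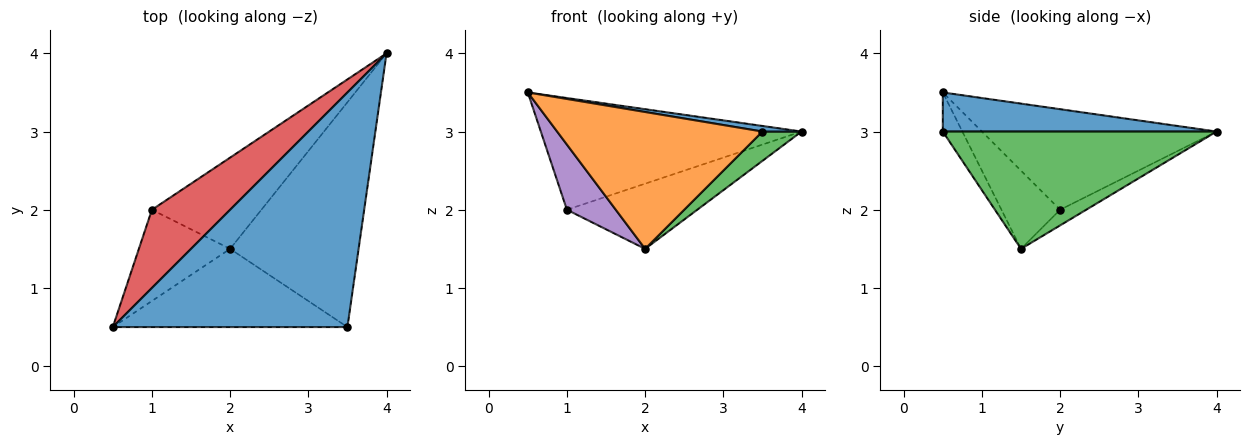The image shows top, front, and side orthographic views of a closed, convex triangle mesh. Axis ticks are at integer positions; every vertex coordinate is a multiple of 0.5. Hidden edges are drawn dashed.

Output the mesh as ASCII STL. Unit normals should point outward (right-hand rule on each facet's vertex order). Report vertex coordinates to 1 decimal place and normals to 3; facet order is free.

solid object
 facet normal 0.164 -0.023 0.986
  outer loop
   vertex 3.5 0.5 3.0
   vertex 4.0 4.0 3.0
   vertex 0.5 0.5 3.5
  endloop
 endfacet
 facet normal -0.082 -0.865 -0.494
  outer loop
   vertex 2.0 1.5 1.5
   vertex 3.5 0.5 3.0
   vertex 0.5 0.5 3.5
  endloop
 endfacet
 facet normal 0.671 -0.096 -0.735
  outer loop
   vertex 2.0 1.5 1.5
   vertex 4.0 4.0 3.0
   vertex 3.5 0.5 3.0
  endloop
 endfacet
 facet normal -0.593 0.659 0.462
  outer loop
   vertex 1.0 2.0 2.0
   vertex 0.5 0.5 3.5
   vertex 4.0 4.0 3.0
  endloop
 endfacet
 facet normal -0.572 -0.477 -0.667
  outer loop
   vertex 1.0 2.0 2.0
   vertex 2.0 1.5 1.5
   vertex 0.5 0.5 3.5
  endloop
 endfacet
 facet normal -0.115 0.577 -0.808
  outer loop
   vertex 1.0 2.0 2.0
   vertex 4.0 4.0 3.0
   vertex 2.0 1.5 1.5
  endloop
 endfacet
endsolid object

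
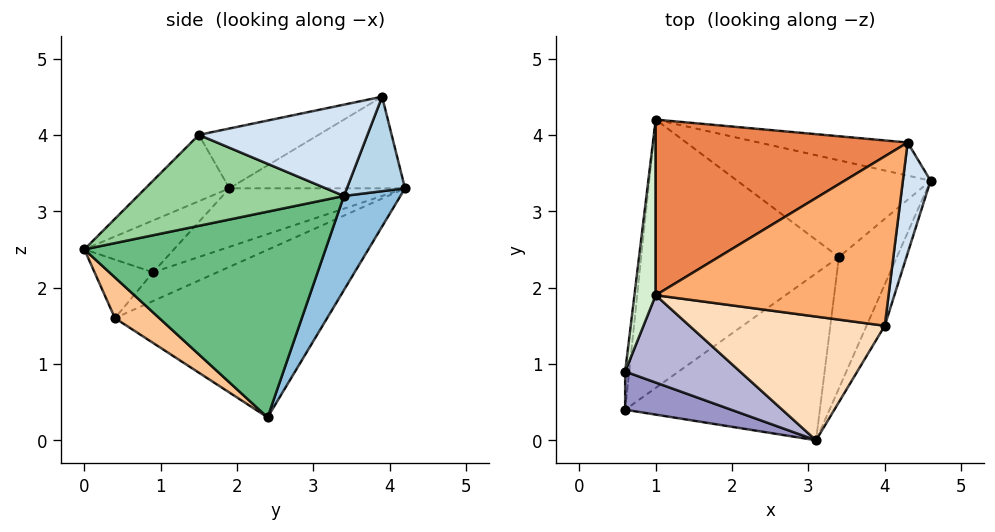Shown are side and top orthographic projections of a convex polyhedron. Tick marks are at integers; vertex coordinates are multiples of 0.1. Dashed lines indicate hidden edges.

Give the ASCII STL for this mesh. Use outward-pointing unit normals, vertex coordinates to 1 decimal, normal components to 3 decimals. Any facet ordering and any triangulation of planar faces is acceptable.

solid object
 facet normal -0.598 0.379 -0.706
  outer loop
   vertex 3.4 2.4 0.3
   vertex 0.6 0.4 1.6
   vertex 1.0 4.2 3.3
  endloop
 endfacet
 facet normal 0.190 0.901 -0.389
  outer loop
   vertex 3.4 2.4 0.3
   vertex 1.0 4.2 3.3
   vertex 4.6 3.4 3.2
  endloop
 endfacet
 facet normal 0.198 0.929 -0.312
  outer loop
   vertex 4.3 3.9 4.5
   vertex 4.6 3.4 3.2
   vertex 1.0 4.2 3.3
  endloop
 endfacet
 facet normal 0.942 -0.177 0.286
  outer loop
   vertex 4.3 3.9 4.5
   vertex 4.0 1.5 4.0
   vertex 4.6 3.4 3.2
  endloop
 endfacet
 facet normal -0.342 0.000 0.940
  outer loop
   vertex 4.3 3.9 4.5
   vertex 1.0 4.2 3.3
   vertex 1.0 1.9 3.3
  endloop
 endfacet
 facet normal -0.245 -0.168 0.955
  outer loop
   vertex 4.3 3.9 4.5
   vertex 1.0 1.9 3.3
   vertex 4.0 1.5 4.0
  endloop
 endfacet
 facet normal 0.150 -0.678 -0.719
  outer loop
   vertex 3.1 0.0 2.5
   vertex 0.6 0.4 1.6
   vertex 3.4 2.4 0.3
  endloop
 endfacet
 facet normal -0.257 -0.602 0.756
  outer loop
   vertex 3.1 0.0 2.5
   vertex 4.0 1.5 4.0
   vertex 1.0 1.9 3.3
  endloop
 endfacet
 facet normal 0.903 -0.346 -0.254
  outer loop
   vertex 3.1 0.0 2.5
   vertex 3.4 2.4 0.3
   vertex 4.6 3.4 3.2
  endloop
 endfacet
 facet normal 0.913 -0.365 -0.183
  outer loop
   vertex 3.1 0.0 2.5
   vertex 4.6 3.4 3.2
   vertex 4.0 1.5 4.0
  endloop
 endfacet
 facet normal -0.977 0.164 -0.137
  outer loop
   vertex 0.6 0.9 2.2
   vertex 1.0 4.2 3.3
   vertex 0.6 0.4 1.6
  endloop
 endfacet
 facet normal -0.940 0.000 0.342
  outer loop
   vertex 0.6 0.9 2.2
   vertex 1.0 1.9 3.3
   vertex 1.0 4.2 3.3
  endloop
 endfacet
 facet normal -0.333 -0.724 0.604
  outer loop
   vertex 0.6 0.9 2.2
   vertex 0.6 0.4 1.6
   vertex 3.1 0.0 2.5
  endloop
 endfacet
 facet normal -0.315 -0.642 0.699
  outer loop
   vertex 0.6 0.9 2.2
   vertex 3.1 0.0 2.5
   vertex 1.0 1.9 3.3
  endloop
 endfacet
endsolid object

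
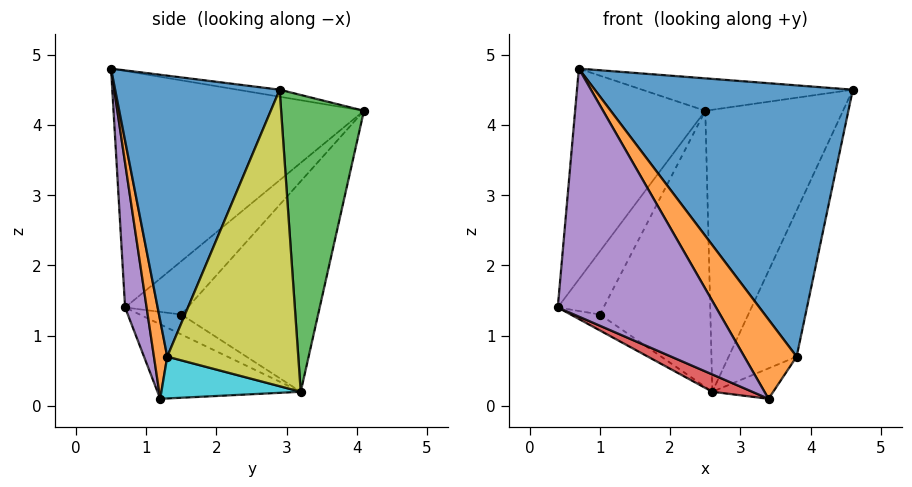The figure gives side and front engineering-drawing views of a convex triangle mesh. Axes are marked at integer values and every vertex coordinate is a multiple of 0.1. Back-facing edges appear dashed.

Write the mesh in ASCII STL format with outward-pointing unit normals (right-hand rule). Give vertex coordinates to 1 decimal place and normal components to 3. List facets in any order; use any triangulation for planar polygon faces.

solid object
 facet normal -0.882 0.459 0.105
  outer loop
   vertex 0.7 0.5 4.8
   vertex 2.5 4.1 4.2
   vertex 0.4 0.7 1.4
  endloop
 endfacet
 facet normal -0.036 0.182 0.983
  outer loop
   vertex 0.7 0.5 4.8
   vertex 4.6 2.9 4.5
   vertex 2.5 4.1 4.2
  endloop
 endfacet
 facet normal 0.507 0.843 -0.177
  outer loop
   vertex 2.6 3.2 0.2
   vertex 2.5 4.1 4.2
   vertex 4.6 2.9 4.5
  endloop
 endfacet
 facet normal -0.380 -0.106 -0.919
  outer loop
   vertex 3.4 1.2 0.1
   vertex 0.4 0.7 1.4
   vertex 2.6 3.2 0.2
  endloop
 endfacet
 facet normal 0.134 -0.988 -0.070
  outer loop
   vertex 3.4 1.2 0.1
   vertex 0.7 0.5 4.8
   vertex 0.4 0.7 1.4
  endloop
 endfacet
 facet normal -0.802 0.587 -0.112
  outer loop
   vertex 1.0 1.5 1.3
   vertex 0.4 0.7 1.4
   vertex 2.5 4.1 4.2
  endloop
 endfacet
 facet normal -0.783 0.552 -0.287
  outer loop
   vertex 1.0 1.5 1.3
   vertex 2.6 3.2 0.2
   vertex 0.4 0.7 1.4
  endloop
 endfacet
 facet normal -0.768 0.620 -0.159
  outer loop
   vertex 1.0 1.5 1.3
   vertex 2.5 4.1 4.2
   vertex 2.6 3.2 0.2
  endloop
 endfacet
 facet normal 0.830 0.430 -0.356
  outer loop
   vertex 3.8 1.3 0.7
   vertex 2.6 3.2 0.2
   vertex 4.6 2.9 4.5
  endloop
 endfacet
 facet normal 0.759 0.331 -0.561
  outer loop
   vertex 3.8 1.3 0.7
   vertex 3.4 1.2 0.1
   vertex 2.6 3.2 0.2
  endloop
 endfacet
 facet normal 0.522 -0.820 0.235
  outer loop
   vertex 3.8 1.3 0.7
   vertex 4.6 2.9 4.5
   vertex 0.7 0.5 4.8
  endloop
 endfacet
 facet normal 0.246 -0.969 -0.003
  outer loop
   vertex 3.8 1.3 0.7
   vertex 0.7 0.5 4.8
   vertex 3.4 1.2 0.1
  endloop
 endfacet
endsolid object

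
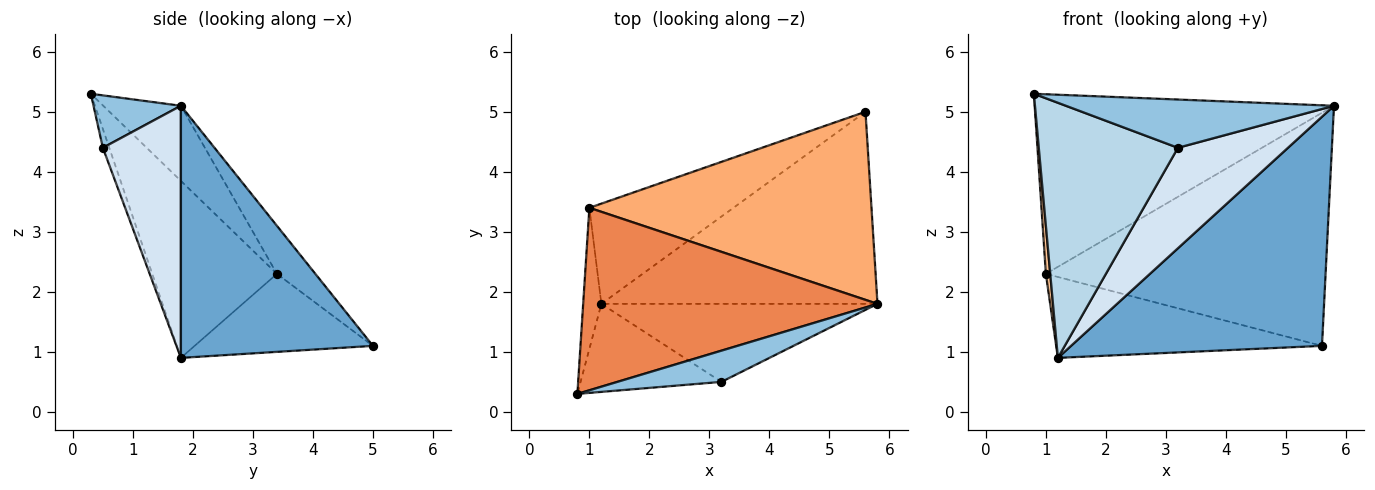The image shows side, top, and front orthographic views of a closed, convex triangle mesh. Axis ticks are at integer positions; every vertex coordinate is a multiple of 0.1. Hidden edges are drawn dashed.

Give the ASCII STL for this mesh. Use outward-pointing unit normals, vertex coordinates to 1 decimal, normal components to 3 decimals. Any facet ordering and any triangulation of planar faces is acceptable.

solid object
 facet normal 0.506 -0.661 -0.554
  outer loop
   vertex 1.2 1.8 0.9
   vertex 5.6 5.0 1.1
   vertex 5.8 1.8 5.1
  endloop
 endfacet
 facet normal 0.264 -0.810 0.524
  outer loop
   vertex 3.2 0.5 4.4
   vertex 5.8 1.8 5.1
   vertex 0.8 0.3 5.3
  endloop
 endfacet
 facet normal -0.044 -0.944 -0.326
  outer loop
   vertex 3.2 0.5 4.4
   vertex 0.8 0.3 5.3
   vertex 1.2 1.8 0.9
  endloop
 endfacet
 facet normal 0.489 -0.689 -0.535
  outer loop
   vertex 3.2 0.5 4.4
   vertex 1.2 1.8 0.9
   vertex 5.8 1.8 5.1
  endloop
 endfacet
 facet normal -0.179 0.690 0.701
  outer loop
   vertex 1.0 3.4 2.3
   vertex 0.8 0.3 5.3
   vertex 5.8 1.8 5.1
  endloop
 endfacet
 facet normal -0.106 0.774 0.624
  outer loop
   vertex 1.0 3.4 2.3
   vertex 5.8 1.8 5.1
   vertex 5.6 5.0 1.1
  endloop
 endfacet
 facet normal -0.994 -0.035 -0.102
  outer loop
   vertex 1.0 3.4 2.3
   vertex 1.2 1.8 0.9
   vertex 0.8 0.3 5.3
  endloop
 endfacet
 facet normal -0.388 0.579 -0.717
  outer loop
   vertex 1.0 3.4 2.3
   vertex 5.6 5.0 1.1
   vertex 1.2 1.8 0.9
  endloop
 endfacet
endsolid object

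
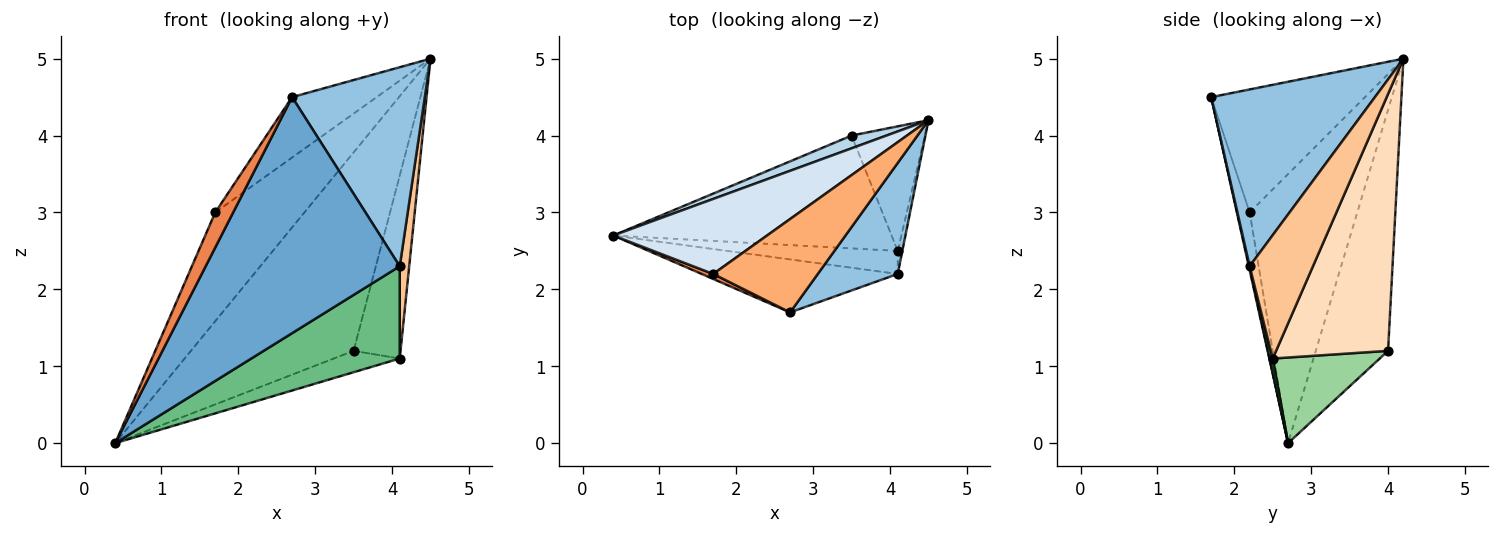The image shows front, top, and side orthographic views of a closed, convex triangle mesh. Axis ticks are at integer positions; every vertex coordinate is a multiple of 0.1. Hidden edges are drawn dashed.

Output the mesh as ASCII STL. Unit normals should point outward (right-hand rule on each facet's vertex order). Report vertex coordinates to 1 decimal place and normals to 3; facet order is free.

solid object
 facet normal 0.004 -0.976 -0.219
  outer loop
   vertex 4.1 2.2 2.3
   vertex 2.7 1.7 4.5
   vertex 0.4 2.7 0.0
  endloop
 endfacet
 facet normal 0.733 -0.594 0.331
  outer loop
   vertex 4.1 2.2 2.3
   vertex 4.5 4.2 5.0
   vertex 2.7 1.7 4.5
  endloop
 endfacet
 facet normal -0.405 0.912 0.059
  outer loop
   vertex 3.5 4.0 1.2
   vertex 0.4 2.7 0.0
   vertex 4.5 4.2 5.0
  endloop
 endfacet
 facet normal -0.705 0.584 0.403
  outer loop
   vertex 1.7 2.2 3.0
   vertex 4.5 4.2 5.0
   vertex 0.4 2.7 0.0
  endloop
 endfacet
 facet normal -0.577 -0.808 0.115
  outer loop
   vertex 1.7 2.2 3.0
   vertex 0.4 2.7 0.0
   vertex 2.7 1.7 4.5
  endloop
 endfacet
 facet normal -0.703 0.387 0.597
  outer loop
   vertex 1.7 2.2 3.0
   vertex 2.7 1.7 4.5
   vertex 4.5 4.2 5.0
  endloop
 endfacet
 facet normal 0.988 -0.148 -0.037
  outer loop
   vertex 4.1 2.5 1.1
   vertex 4.5 4.2 5.0
   vertex 4.1 2.2 2.3
  endloop
 endfacet
 facet normal 0.892 0.374 -0.254
  outer loop
   vertex 4.1 2.5 1.1
   vertex 3.5 4.0 1.2
   vertex 4.5 4.2 5.0
  endloop
 endfacet
 facet normal 0.020 -0.970 -0.242
  outer loop
   vertex 4.1 2.5 1.1
   vertex 4.1 2.2 2.3
   vertex 0.4 2.7 0.0
  endloop
 endfacet
 facet normal 0.289 0.178 -0.940
  outer loop
   vertex 4.1 2.5 1.1
   vertex 0.4 2.7 0.0
   vertex 3.5 4.0 1.2
  endloop
 endfacet
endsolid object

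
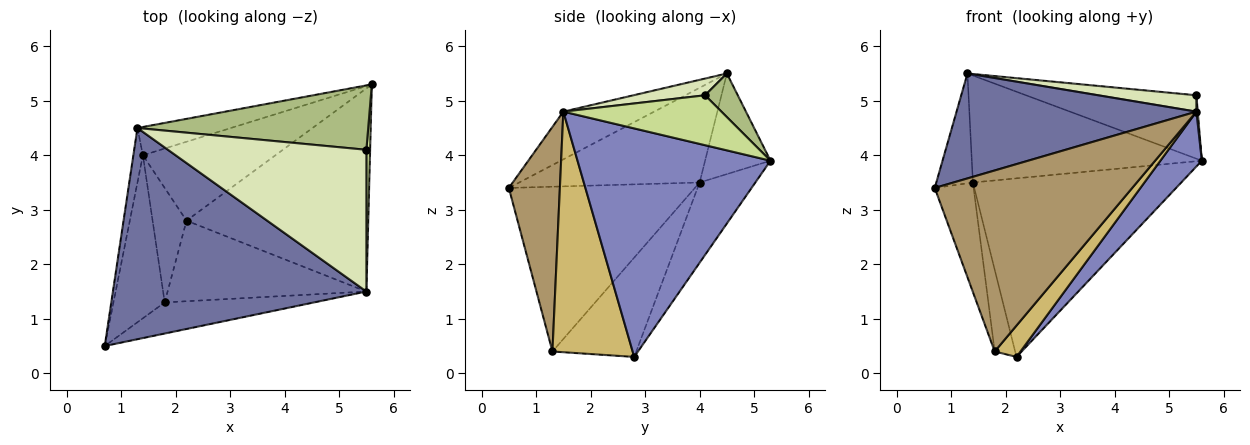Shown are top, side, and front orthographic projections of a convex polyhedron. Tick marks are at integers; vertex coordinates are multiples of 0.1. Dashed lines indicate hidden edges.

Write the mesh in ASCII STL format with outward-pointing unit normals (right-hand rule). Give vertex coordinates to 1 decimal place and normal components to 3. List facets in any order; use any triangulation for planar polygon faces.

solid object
 facet normal -0.166 -0.439 0.883
  outer loop
   vertex 5.5 1.5 4.8
   vertex 1.3 4.5 5.5
   vertex 0.7 0.5 3.4
  endloop
 endfacet
 facet normal 0.772 -0.166 -0.614
  outer loop
   vertex 5.5 1.5 4.8
   vertex 2.2 2.8 0.3
   vertex 5.6 5.3 3.9
  endloop
 endfacet
 facet normal -0.975 0.198 -0.098
  outer loop
   vertex 1.4 4.0 3.5
   vertex 0.7 0.5 3.4
   vertex 1.3 4.5 5.5
  endloop
 endfacet
 facet normal -0.265 0.932 -0.246
  outer loop
   vertex 1.4 4.0 3.5
   vertex 1.3 4.5 5.5
   vertex 5.6 5.3 3.9
  endloop
 endfacet
 facet normal -0.238 0.888 -0.393
  outer loop
   vertex 1.4 4.0 3.5
   vertex 5.6 5.3 3.9
   vertex 2.2 2.8 0.3
  endloop
 endfacet
 facet normal 0.133 0.695 0.706
  outer loop
   vertex 5.5 4.1 5.1
   vertex 5.6 5.3 3.9
   vertex 1.3 4.5 5.5
  endloop
 endfacet
 facet normal 0.997 -0.009 0.075
  outer loop
   vertex 5.5 4.1 5.1
   vertex 5.5 1.5 4.8
   vertex 5.6 5.3 3.9
  endloop
 endfacet
 facet normal 0.083 -0.114 0.990
  outer loop
   vertex 5.5 4.1 5.1
   vertex 1.3 4.5 5.5
   vertex 5.5 1.5 4.8
  endloop
 endfacet
 facet normal 0.247 -0.955 -0.164
  outer loop
   vertex 1.8 1.3 0.4
   vertex 5.5 1.5 4.8
   vertex 0.7 0.5 3.4
  endloop
 endfacet
 facet normal 0.748 -0.241 -0.618
  outer loop
   vertex 1.8 1.3 0.4
   vertex 2.2 2.8 0.3
   vertex 5.5 1.5 4.8
  endloop
 endfacet
 facet normal -0.936 0.196 -0.291
  outer loop
   vertex 1.8 1.3 0.4
   vertex 0.7 0.5 3.4
   vertex 1.4 4.0 3.5
  endloop
 endfacet
 facet normal -0.922 0.225 -0.315
  outer loop
   vertex 1.8 1.3 0.4
   vertex 1.4 4.0 3.5
   vertex 2.2 2.8 0.3
  endloop
 endfacet
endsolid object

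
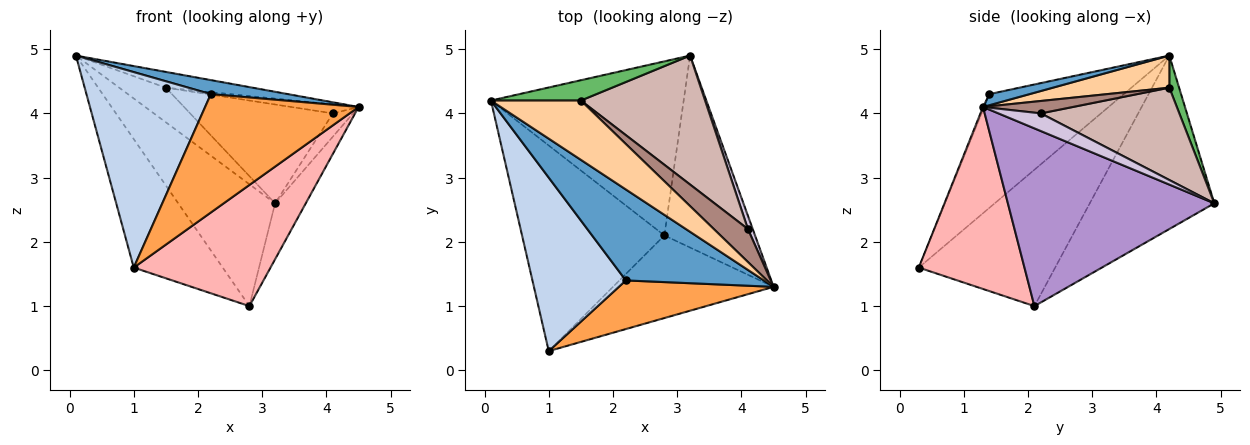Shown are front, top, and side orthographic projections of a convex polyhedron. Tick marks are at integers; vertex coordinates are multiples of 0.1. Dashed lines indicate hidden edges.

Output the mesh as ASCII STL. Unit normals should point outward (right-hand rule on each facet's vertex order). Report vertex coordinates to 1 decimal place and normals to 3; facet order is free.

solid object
 facet normal 0.079 -0.152 0.985
  outer loop
   vertex 2.2 1.4 4.3
   vertex 4.5 1.3 4.1
   vertex 0.1 4.2 4.9
  endloop
 endfacet
 facet normal -0.628 -0.582 0.516
  outer loop
   vertex 2.2 1.4 4.3
   vertex 0.1 4.2 4.9
   vertex 1.0 0.3 1.6
  endloop
 endfacet
 facet normal -0.007 -0.925 0.380
  outer loop
   vertex 2.2 1.4 4.3
   vertex 1.0 0.3 1.6
   vertex 4.5 1.3 4.1
  endloop
 endfacet
 facet normal 0.326 0.243 0.914
  outer loop
   vertex 1.5 4.2 4.4
   vertex 0.1 4.2 4.9
   vertex 4.5 1.3 4.1
  endloop
 endfacet
 facet normal 0.178 0.849 0.498
  outer loop
   vertex 1.5 4.2 4.4
   vertex 3.2 4.9 2.6
   vertex 0.1 4.2 4.9
  endloop
 endfacet
 facet normal -0.631 0.411 -0.658
  outer loop
   vertex 2.8 2.1 1.0
   vertex 1.0 0.3 1.6
   vertex 0.1 4.2 4.9
  endloop
 endfacet
 facet normal -0.593 0.462 -0.659
  outer loop
   vertex 2.8 2.1 1.0
   vertex 0.1 4.2 4.9
   vertex 3.2 4.9 2.6
  endloop
 endfacet
 facet normal 0.538 -0.696 -0.475
  outer loop
   vertex 2.8 2.1 1.0
   vertex 4.5 1.3 4.1
   vertex 1.0 0.3 1.6
  endloop
 endfacet
 facet normal 0.883 0.131 -0.450
  outer loop
   vertex 2.8 2.1 1.0
   vertex 3.2 4.9 2.6
   vertex 4.5 1.3 4.1
  endloop
 endfacet
 facet normal 0.877 0.416 0.239
  outer loop
   vertex 4.1 2.2 4.0
   vertex 4.5 1.3 4.1
   vertex 3.2 4.9 2.6
  endloop
 endfacet
 facet normal 0.331 0.248 0.910
  outer loop
   vertex 4.1 2.2 4.0
   vertex 1.5 4.2 4.4
   vertex 4.5 1.3 4.1
  endloop
 endfacet
 facet normal 0.508 0.524 0.684
  outer loop
   vertex 4.1 2.2 4.0
   vertex 3.2 4.9 2.6
   vertex 1.5 4.2 4.4
  endloop
 endfacet
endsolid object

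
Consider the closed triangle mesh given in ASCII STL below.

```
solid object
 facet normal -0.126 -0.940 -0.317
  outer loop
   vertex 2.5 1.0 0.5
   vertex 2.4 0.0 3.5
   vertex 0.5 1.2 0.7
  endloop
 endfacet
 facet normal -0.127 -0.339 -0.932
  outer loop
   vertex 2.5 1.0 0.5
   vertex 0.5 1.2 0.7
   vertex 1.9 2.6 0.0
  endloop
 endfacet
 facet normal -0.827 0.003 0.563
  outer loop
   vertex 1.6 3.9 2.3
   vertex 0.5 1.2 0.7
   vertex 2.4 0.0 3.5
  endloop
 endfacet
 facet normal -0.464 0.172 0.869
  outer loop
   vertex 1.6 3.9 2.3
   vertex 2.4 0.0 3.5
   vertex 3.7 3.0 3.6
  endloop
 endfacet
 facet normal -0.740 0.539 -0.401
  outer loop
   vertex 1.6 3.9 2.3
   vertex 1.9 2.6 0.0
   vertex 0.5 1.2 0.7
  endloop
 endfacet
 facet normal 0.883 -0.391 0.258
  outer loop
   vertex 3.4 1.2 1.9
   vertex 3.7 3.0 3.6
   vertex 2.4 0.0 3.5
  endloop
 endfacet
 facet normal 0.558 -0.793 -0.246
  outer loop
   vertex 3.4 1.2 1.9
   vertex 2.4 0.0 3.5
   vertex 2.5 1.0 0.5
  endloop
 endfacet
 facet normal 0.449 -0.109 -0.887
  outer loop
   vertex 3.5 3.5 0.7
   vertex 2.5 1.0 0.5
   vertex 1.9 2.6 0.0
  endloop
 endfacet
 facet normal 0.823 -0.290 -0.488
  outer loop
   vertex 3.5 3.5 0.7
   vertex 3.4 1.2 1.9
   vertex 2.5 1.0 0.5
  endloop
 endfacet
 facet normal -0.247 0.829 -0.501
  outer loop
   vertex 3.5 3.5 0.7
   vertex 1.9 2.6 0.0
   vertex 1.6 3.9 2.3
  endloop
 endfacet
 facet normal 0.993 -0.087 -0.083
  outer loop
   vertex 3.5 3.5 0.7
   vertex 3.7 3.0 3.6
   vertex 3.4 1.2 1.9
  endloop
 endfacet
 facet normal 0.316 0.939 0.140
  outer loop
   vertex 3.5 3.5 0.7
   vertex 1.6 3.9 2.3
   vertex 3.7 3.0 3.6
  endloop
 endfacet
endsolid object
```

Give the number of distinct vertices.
8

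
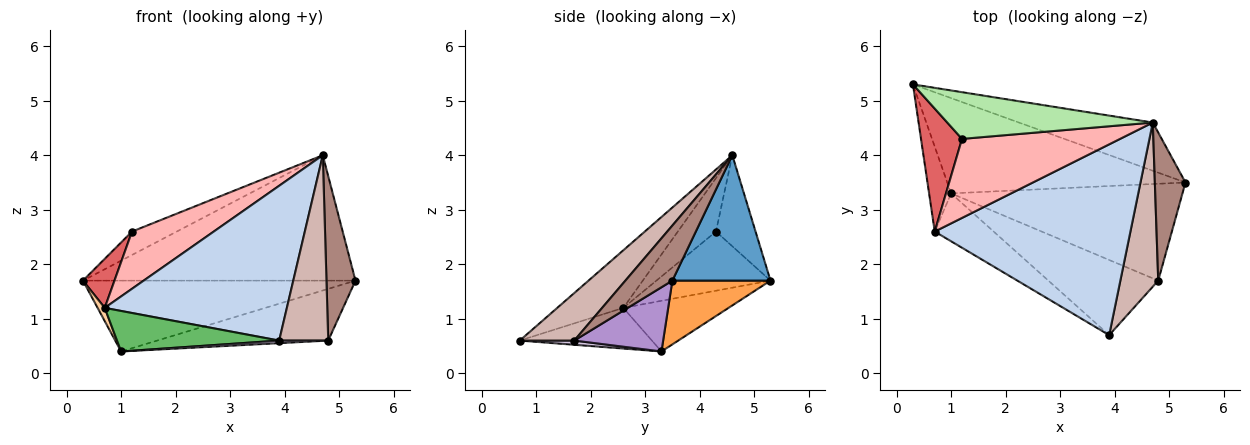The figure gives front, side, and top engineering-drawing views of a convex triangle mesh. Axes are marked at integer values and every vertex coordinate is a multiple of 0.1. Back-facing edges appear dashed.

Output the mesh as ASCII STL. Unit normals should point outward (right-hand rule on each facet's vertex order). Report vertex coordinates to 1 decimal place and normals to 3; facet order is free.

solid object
 facet normal 0.319 0.885 -0.340
  outer loop
   vertex 4.7 4.6 4.0
   vertex 5.3 3.5 1.7
   vertex 0.3 5.3 1.7
  endloop
 endfacet
 facet normal -0.223 -0.614 0.757
  outer loop
   vertex 0.7 2.6 1.2
   vertex 3.9 0.7 0.6
   vertex 4.7 4.6 4.0
  endloop
 endfacet
 facet normal 0.210 0.583 -0.785
  outer loop
   vertex 1.0 3.3 0.4
   vertex 0.3 5.3 1.7
   vertex 5.3 3.5 1.7
  endloop
 endfacet
 facet normal -0.915 -0.062 -0.398
  outer loop
   vertex 1.0 3.3 0.4
   vertex 0.7 2.6 1.2
   vertex 0.3 5.3 1.7
  endloop
 endfacet
 facet normal -0.466 -0.572 -0.675
  outer loop
   vertex 1.0 3.3 0.4
   vertex 3.9 0.7 0.6
   vertex 0.7 2.6 1.2
  endloop
 endfacet
 facet normal -0.368 0.417 0.831
  outer loop
   vertex 1.2 4.3 2.6
   vertex 4.7 4.6 4.0
   vertex 0.3 5.3 1.7
  endloop
 endfacet
 facet normal -0.802 -0.222 0.555
  outer loop
   vertex 1.2 4.3 2.6
   vertex 0.3 5.3 1.7
   vertex 0.7 2.6 1.2
  endloop
 endfacet
 facet normal -0.264 -0.566 0.781
  outer loop
   vertex 1.2 4.3 2.6
   vertex 0.7 2.6 1.2
   vertex 4.7 4.6 4.0
  endloop
 endfacet
 facet normal 0.238 0.458 -0.857
  outer loop
   vertex 4.8 1.7 0.6
   vertex 1.0 3.3 0.4
   vertex 5.3 3.5 1.7
  endloop
 endfacet
 facet normal 0.038 -0.034 -0.999
  outer loop
   vertex 4.8 1.7 0.6
   vertex 3.9 0.7 0.6
   vertex 1.0 3.3 0.4
  endloop
 endfacet
 facet normal 0.769 -0.475 0.428
  outer loop
   vertex 4.8 1.7 0.6
   vertex 5.3 3.5 1.7
   vertex 4.7 4.6 4.0
  endloop
 endfacet
 facet normal 0.639 -0.576 0.510
  outer loop
   vertex 4.8 1.7 0.6
   vertex 4.7 4.6 4.0
   vertex 3.9 0.7 0.6
  endloop
 endfacet
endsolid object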